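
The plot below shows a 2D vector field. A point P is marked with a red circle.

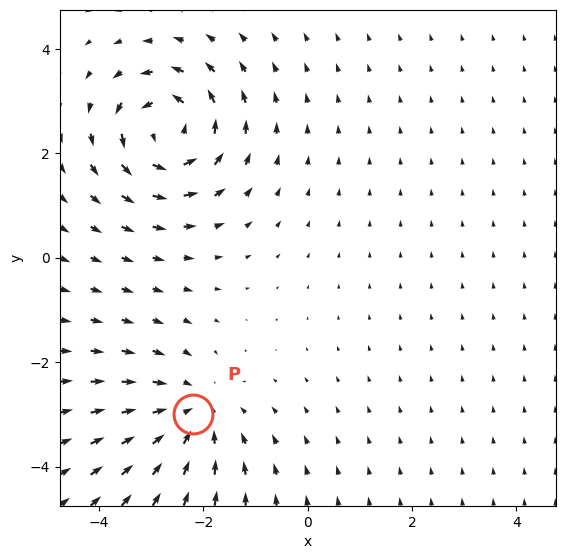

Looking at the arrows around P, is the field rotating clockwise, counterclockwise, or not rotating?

not rotating

Near P at (-2.2, -3.0) the arrows show no circulation. The curl there is ≈0.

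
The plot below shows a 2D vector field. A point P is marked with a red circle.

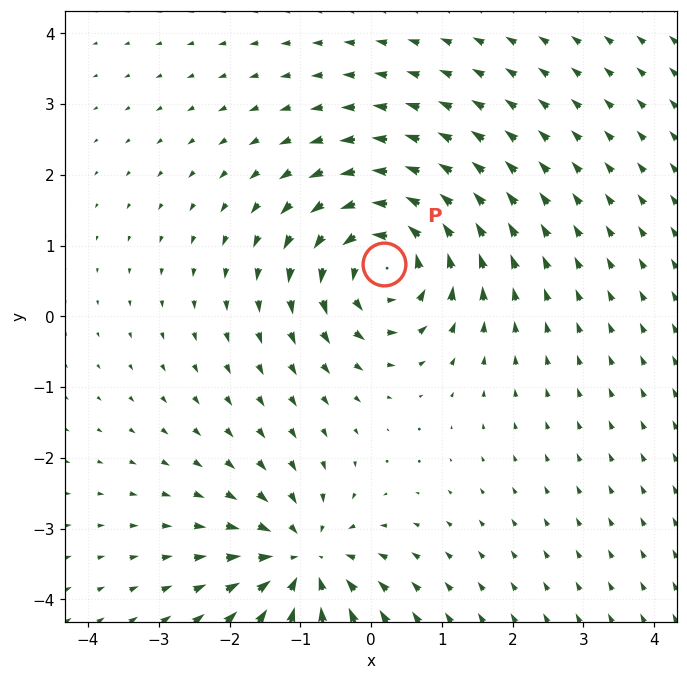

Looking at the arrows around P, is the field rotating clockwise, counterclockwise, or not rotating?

Near P at (0.2, 0.7) the arrows circulate counterclockwise. The curl (z-component) there is about +7; positive curl means counterclockwise rotation.

counterclockwise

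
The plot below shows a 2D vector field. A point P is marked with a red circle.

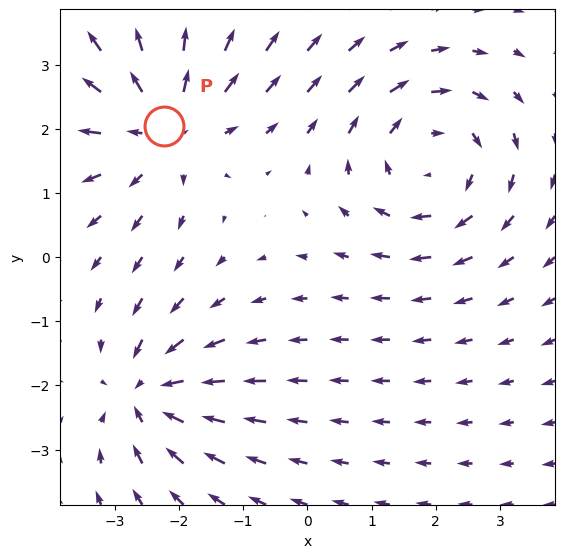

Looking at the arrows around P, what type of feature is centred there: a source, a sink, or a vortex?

At P (-2.2, 2.0) the arrows spread outward. Divergence about +4, curl ≈0 — positive divergence with near-zero curl is a source.

source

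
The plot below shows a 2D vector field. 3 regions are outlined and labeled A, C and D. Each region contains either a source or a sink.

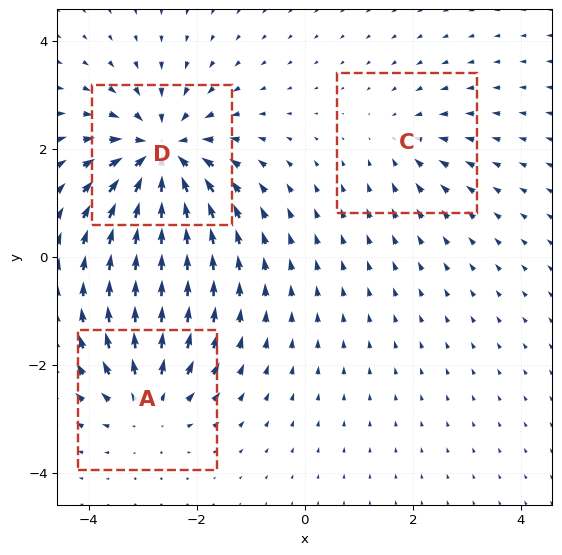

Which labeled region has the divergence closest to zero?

Divergence at each region's feature centre — A: about +3, C: about -2, D: about -5. Region C is closest to zero.

C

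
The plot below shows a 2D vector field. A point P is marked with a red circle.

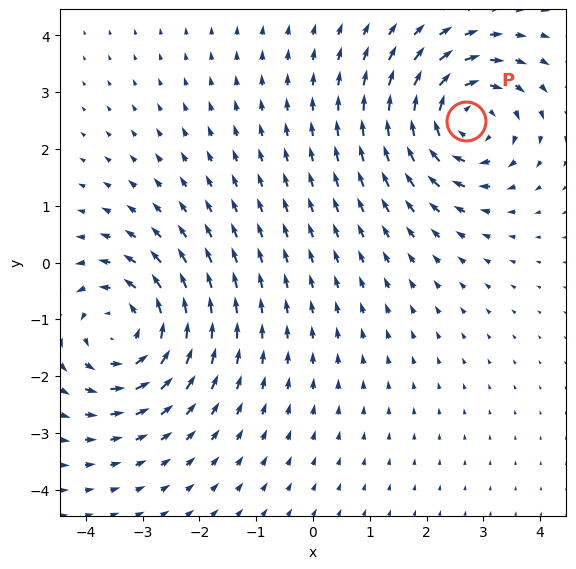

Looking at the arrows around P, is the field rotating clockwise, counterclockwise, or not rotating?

clockwise

Near P at (2.7, 2.5) the arrows circulate clockwise. The curl (z-component) there is about -5; negative curl means clockwise rotation.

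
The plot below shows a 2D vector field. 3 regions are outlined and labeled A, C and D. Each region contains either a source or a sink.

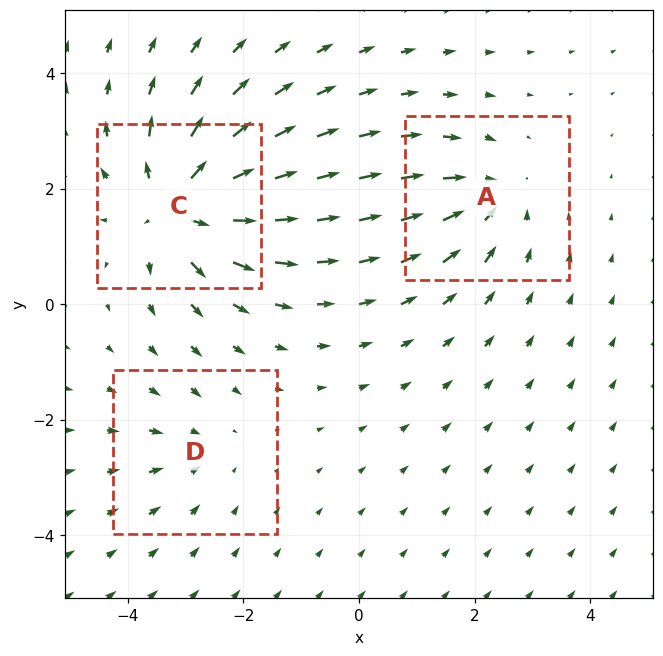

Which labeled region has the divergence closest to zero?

D

Divergence at each region's feature centre — A: about -3, C: about +6, D: about -2. Region D is closest to zero.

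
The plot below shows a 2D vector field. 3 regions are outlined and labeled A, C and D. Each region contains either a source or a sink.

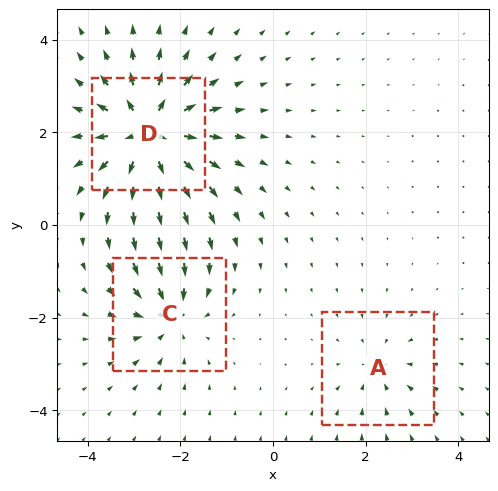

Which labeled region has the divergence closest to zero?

A

Divergence at each region's feature centre — A: about -2, C: about -4, D: about +6. Region A is closest to zero.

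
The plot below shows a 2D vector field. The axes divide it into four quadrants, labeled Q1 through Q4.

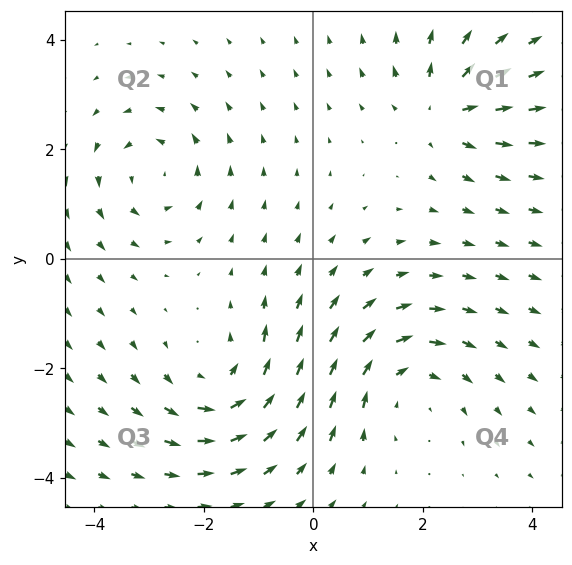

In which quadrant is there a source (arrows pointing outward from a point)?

Q1

The source sits at approximately (2.4, 2.7), which lies in quadrant Q1. The divergence there is about +4, positive as expected for a source.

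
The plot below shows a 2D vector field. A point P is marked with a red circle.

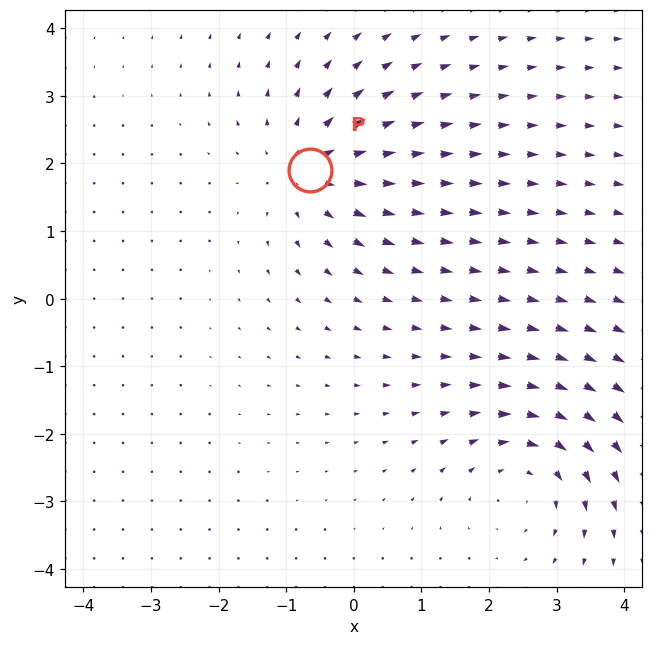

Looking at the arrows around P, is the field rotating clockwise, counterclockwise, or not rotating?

not rotating

Near P at (-0.7, 1.9) the arrows show no circulation. The curl there is ≈0.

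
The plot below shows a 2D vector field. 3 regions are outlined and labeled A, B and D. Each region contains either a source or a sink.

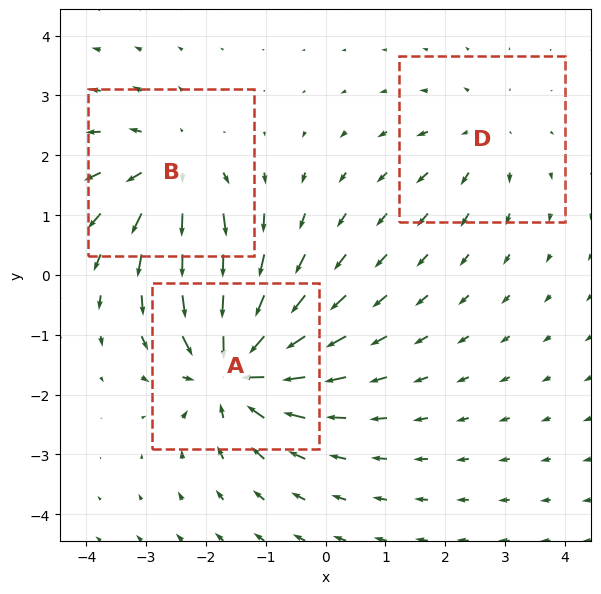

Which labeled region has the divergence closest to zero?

D

Divergence at each region's feature centre — A: about -6, B: about +4, D: about +2. Region D is closest to zero.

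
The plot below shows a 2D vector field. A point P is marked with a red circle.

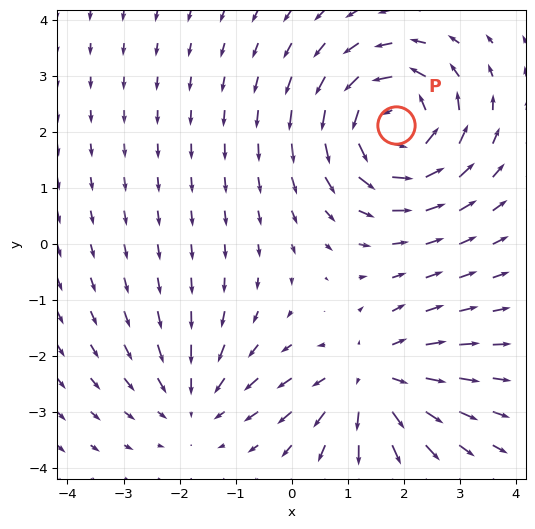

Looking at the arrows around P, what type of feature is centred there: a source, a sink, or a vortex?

At P (1.9, 2.1) the arrows circulate counterclockwise. Divergence ≈0, curl about +5 — near-zero divergence with nonzero curl is a vortex.

vortex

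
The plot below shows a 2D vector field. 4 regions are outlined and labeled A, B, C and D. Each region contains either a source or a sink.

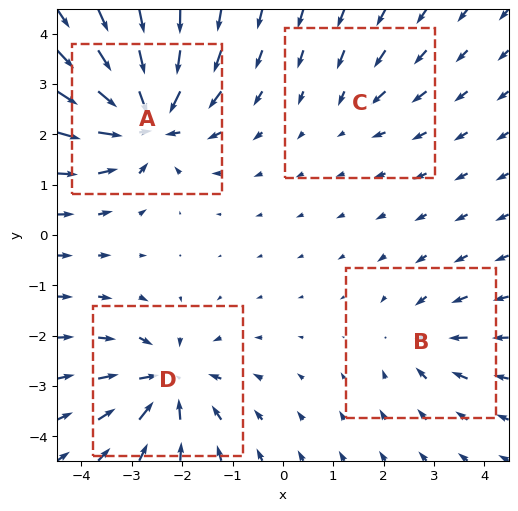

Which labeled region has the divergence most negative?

A

Divergence at each region's feature centre — A: about -8, B: about -4, C: about -3, D: about -6. Region A is most negative.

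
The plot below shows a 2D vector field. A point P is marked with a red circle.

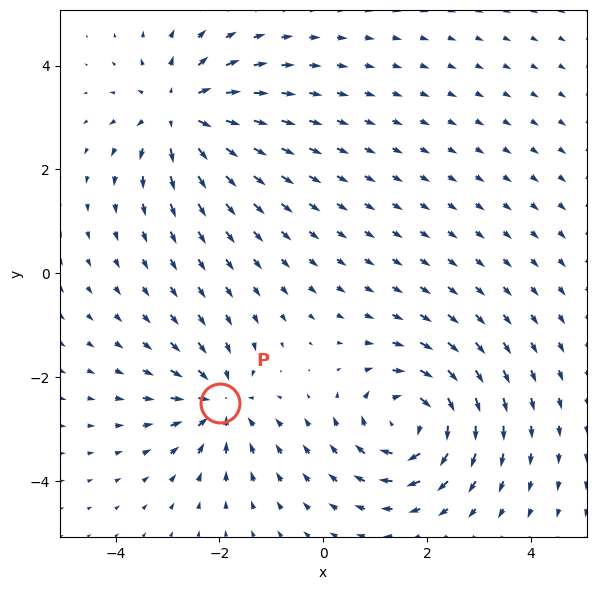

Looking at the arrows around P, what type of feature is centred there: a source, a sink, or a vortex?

At P (-2.0, -2.5) the arrows converge inward. Divergence about -5, curl ≈0 — negative divergence with near-zero curl is a sink.

sink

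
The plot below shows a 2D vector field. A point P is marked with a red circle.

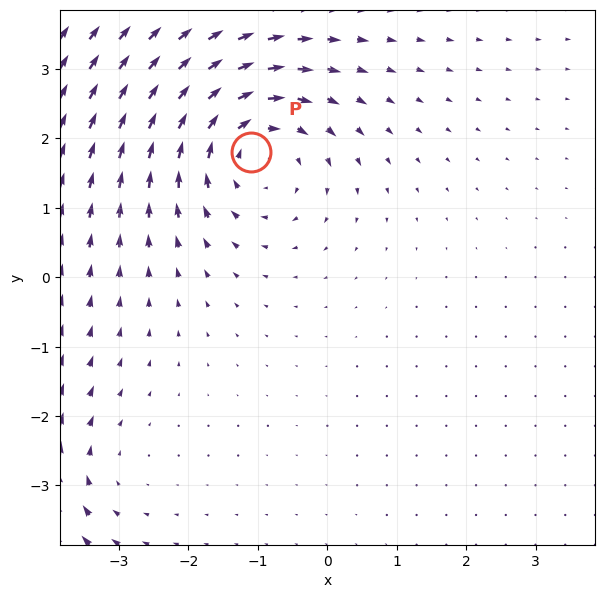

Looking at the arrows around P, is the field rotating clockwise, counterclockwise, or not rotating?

clockwise

Near P at (-1.1, 1.8) the arrows circulate clockwise. The curl (z-component) there is about -5; negative curl means clockwise rotation.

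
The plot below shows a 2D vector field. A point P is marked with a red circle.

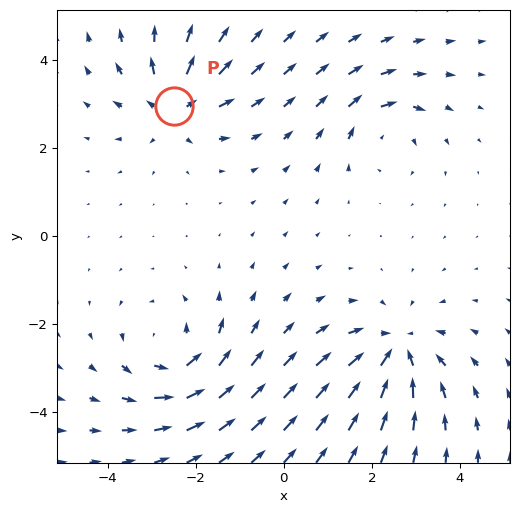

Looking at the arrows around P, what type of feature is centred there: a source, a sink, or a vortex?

At P (-2.5, 3.0) the arrows spread outward. Divergence about +4, curl ≈0 — positive divergence with near-zero curl is a source.

source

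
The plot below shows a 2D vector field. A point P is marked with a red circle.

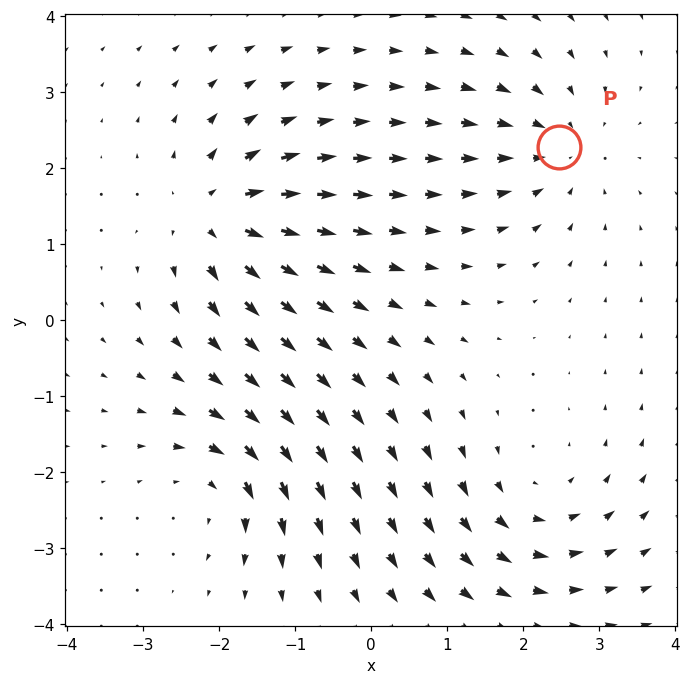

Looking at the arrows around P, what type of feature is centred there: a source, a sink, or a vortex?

At P (2.5, 2.3) the arrows converge inward. Divergence about -4, curl ≈0 — negative divergence with near-zero curl is a sink.

sink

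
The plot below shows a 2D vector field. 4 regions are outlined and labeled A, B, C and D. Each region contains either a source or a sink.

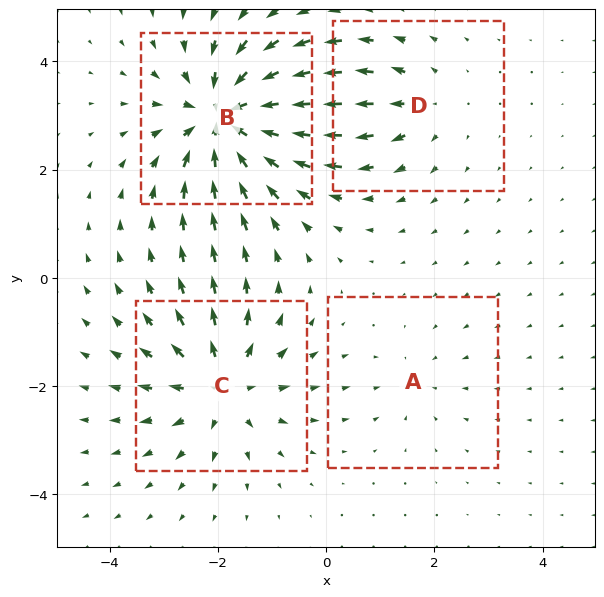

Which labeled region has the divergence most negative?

B

Divergence at each region's feature centre — A: about -2, B: about -8, C: about +5, D: about +3. Region B is most negative.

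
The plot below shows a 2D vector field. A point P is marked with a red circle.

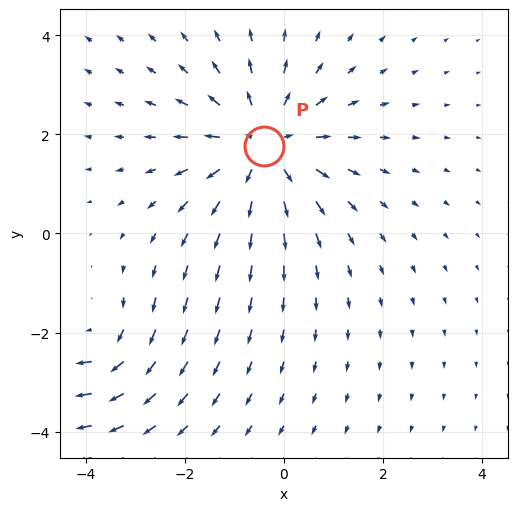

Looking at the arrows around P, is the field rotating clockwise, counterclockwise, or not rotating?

not rotating

Near P at (-0.4, 1.8) the arrows show no circulation. The curl there is ≈0.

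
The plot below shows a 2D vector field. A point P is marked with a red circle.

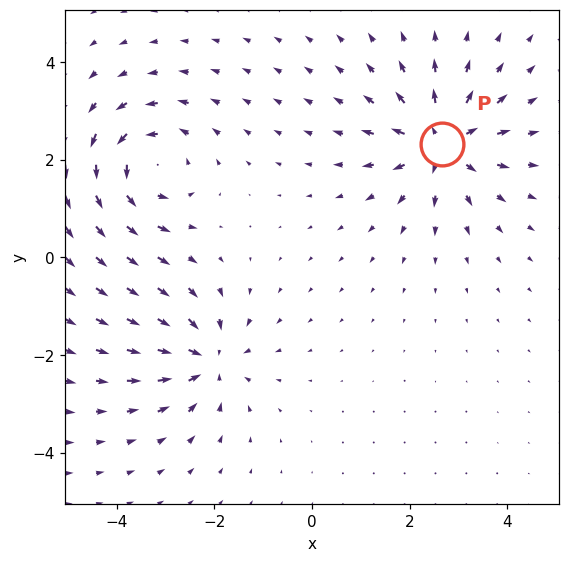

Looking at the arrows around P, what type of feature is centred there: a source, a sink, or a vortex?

At P (2.7, 2.3) the arrows spread outward. Divergence about +6, curl ≈0 — positive divergence with near-zero curl is a source.

source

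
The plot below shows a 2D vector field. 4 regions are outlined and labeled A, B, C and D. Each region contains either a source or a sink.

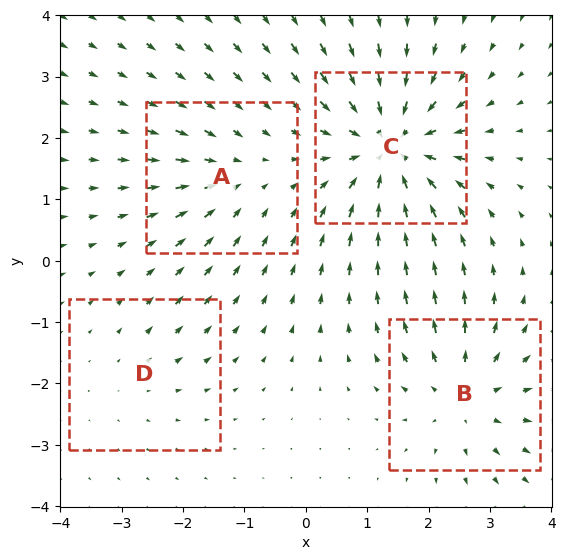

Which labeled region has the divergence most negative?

C

Divergence at each region's feature centre — A: about -3, B: about +5, C: about -7, D: about +2. Region C is most negative.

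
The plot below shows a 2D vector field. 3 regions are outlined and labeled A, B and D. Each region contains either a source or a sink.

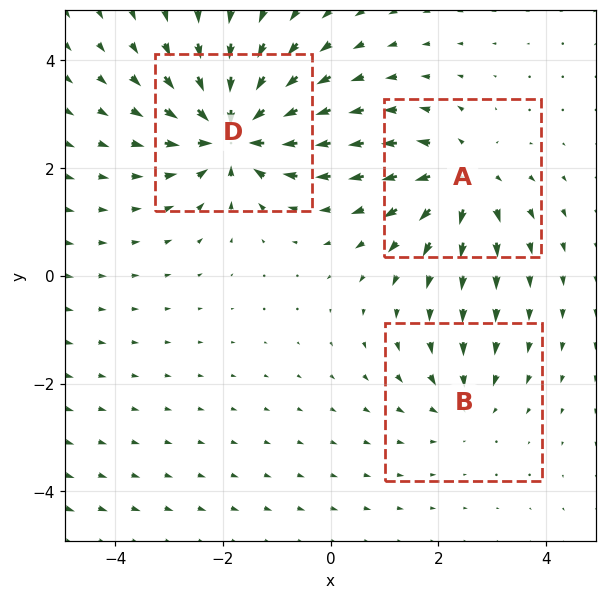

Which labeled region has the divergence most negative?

Divergence at each region's feature centre — A: about +4, B: about -2, D: about -6. Region D is most negative.

D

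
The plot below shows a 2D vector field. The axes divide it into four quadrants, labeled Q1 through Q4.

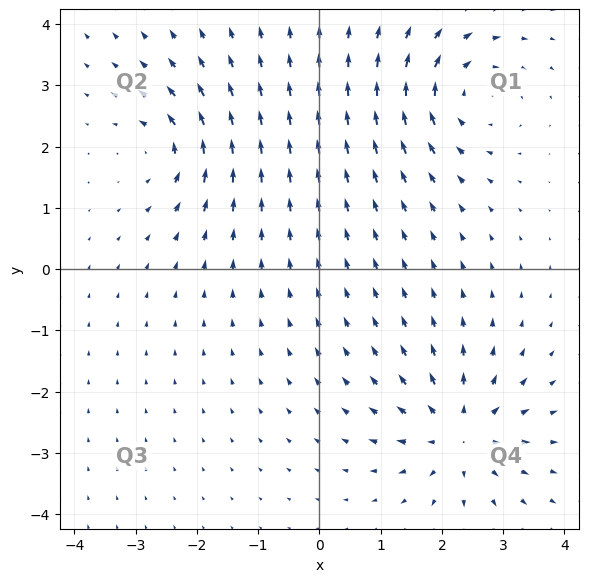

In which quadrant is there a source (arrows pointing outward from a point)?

The source sits at approximately (2.3, -2.7), which lies in quadrant Q4. The divergence there is about +5, positive as expected for a source.

Q4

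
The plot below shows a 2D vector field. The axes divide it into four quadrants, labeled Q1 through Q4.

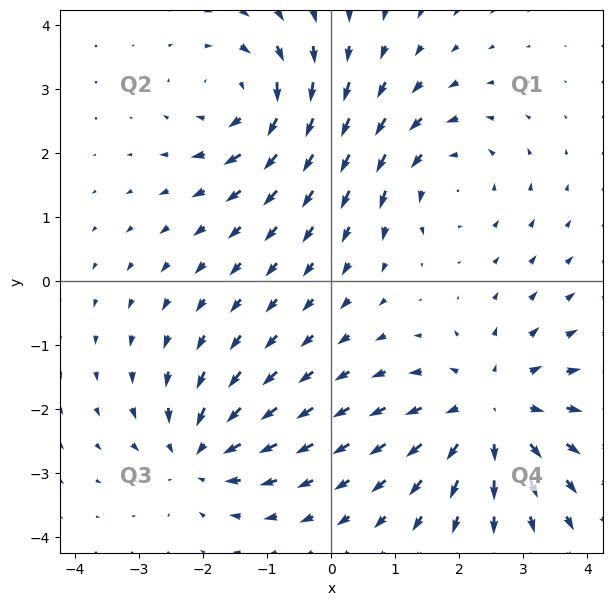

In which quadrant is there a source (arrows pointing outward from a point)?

Q4

The source sits at approximately (2.5, -2.0), which lies in quadrant Q4. The divergence there is about +4, positive as expected for a source.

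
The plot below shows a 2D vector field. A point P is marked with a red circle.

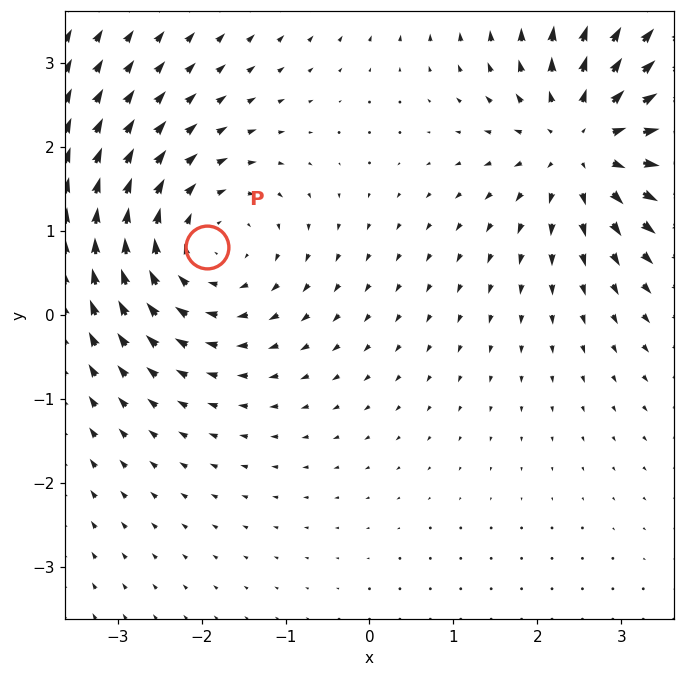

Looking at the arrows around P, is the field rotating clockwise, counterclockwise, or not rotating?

Near P at (-1.9, 0.8) the arrows circulate clockwise. The curl (z-component) there is about -2; negative curl means clockwise rotation.

clockwise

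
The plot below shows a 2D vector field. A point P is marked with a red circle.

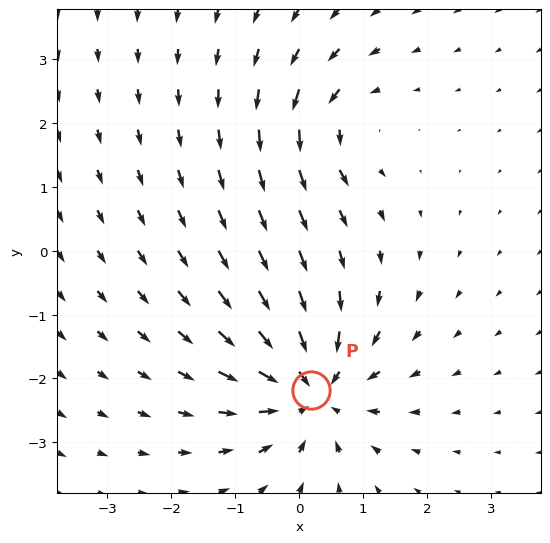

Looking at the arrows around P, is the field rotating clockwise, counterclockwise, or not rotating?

not rotating

Near P at (0.2, -2.2) the arrows show no circulation. The curl there is ≈0.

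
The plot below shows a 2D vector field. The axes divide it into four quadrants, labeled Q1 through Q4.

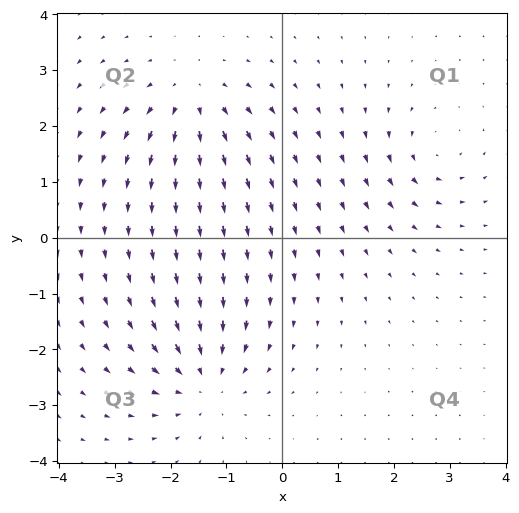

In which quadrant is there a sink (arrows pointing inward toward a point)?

Q3

The sink sits at approximately (-1.4, -2.6), which lies in quadrant Q3. The divergence there is about -6, negative as expected for a sink.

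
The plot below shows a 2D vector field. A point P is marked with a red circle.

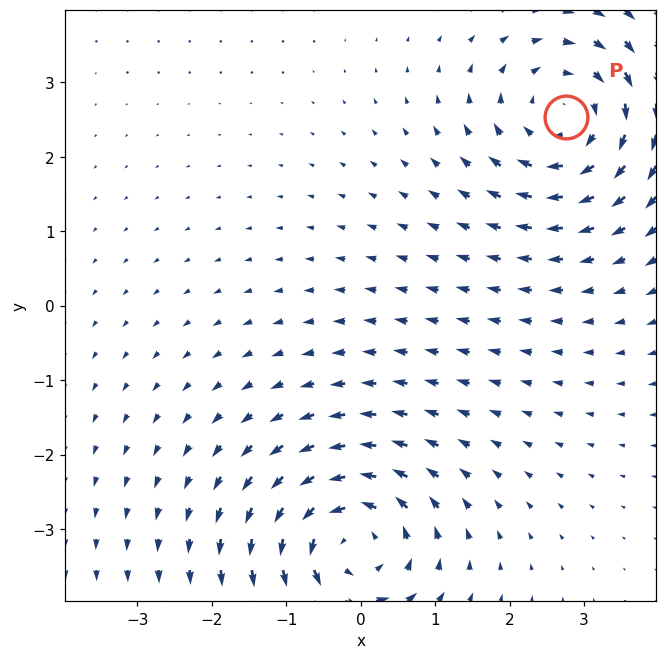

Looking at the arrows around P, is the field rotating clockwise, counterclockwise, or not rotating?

Near P at (2.8, 2.5) the arrows circulate clockwise. The curl (z-component) there is about -4; negative curl means clockwise rotation.

clockwise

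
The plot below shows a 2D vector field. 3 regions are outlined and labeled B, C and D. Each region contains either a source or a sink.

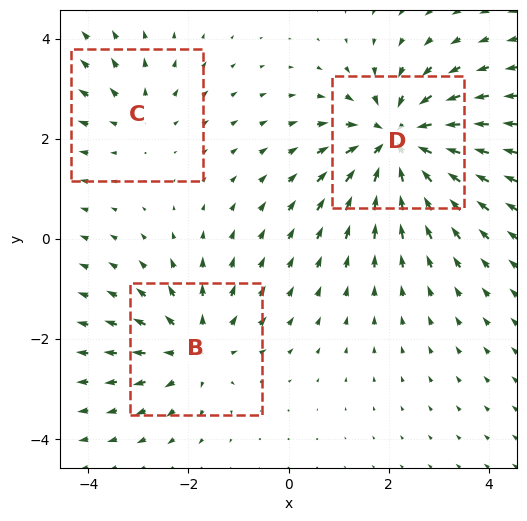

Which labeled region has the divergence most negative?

D

Divergence at each region's feature centre — B: about +3, C: about +2, D: about -5. Region D is most negative.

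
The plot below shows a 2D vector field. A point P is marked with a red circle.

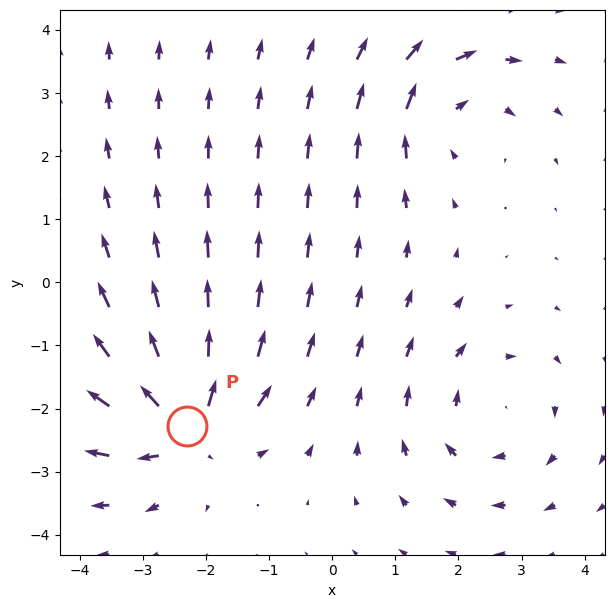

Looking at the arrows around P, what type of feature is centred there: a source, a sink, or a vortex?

At P (-2.3, -2.3) the arrows spread outward. Divergence about +6, curl ≈0 — positive divergence with near-zero curl is a source.

source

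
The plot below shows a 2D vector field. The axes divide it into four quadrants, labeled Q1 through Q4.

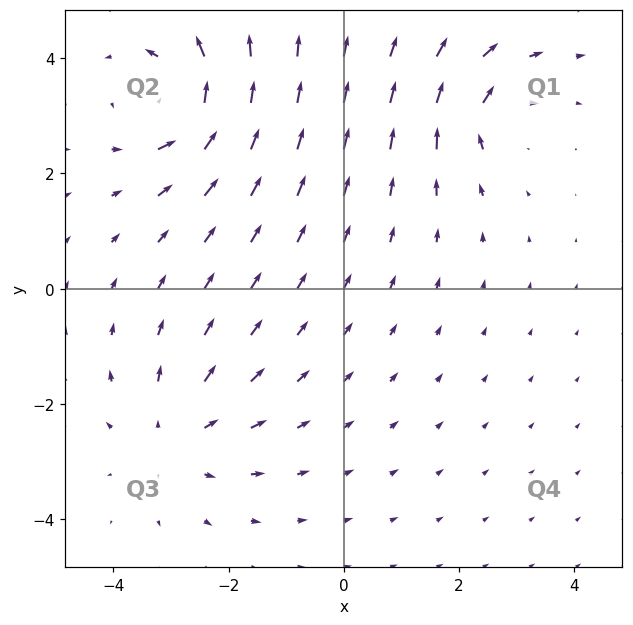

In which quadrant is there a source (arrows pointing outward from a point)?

The source sits at approximately (-2.9, -2.6), which lies in quadrant Q3. The divergence there is about +3, positive as expected for a source.

Q3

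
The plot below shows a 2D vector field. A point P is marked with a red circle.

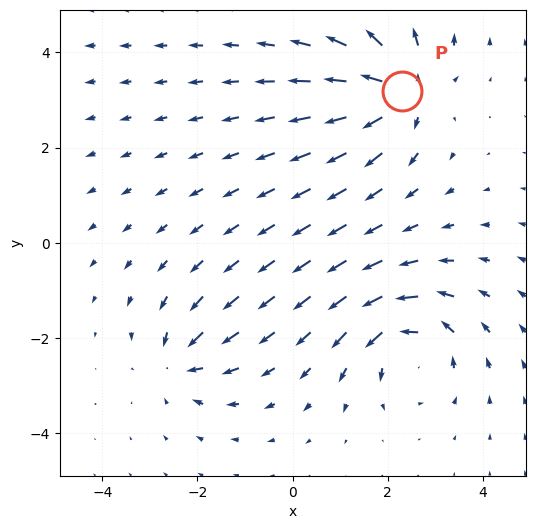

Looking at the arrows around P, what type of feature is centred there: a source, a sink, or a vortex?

At P (2.3, 3.2) the arrows spread outward. Divergence about +7, curl ≈0 — positive divergence with near-zero curl is a source.

source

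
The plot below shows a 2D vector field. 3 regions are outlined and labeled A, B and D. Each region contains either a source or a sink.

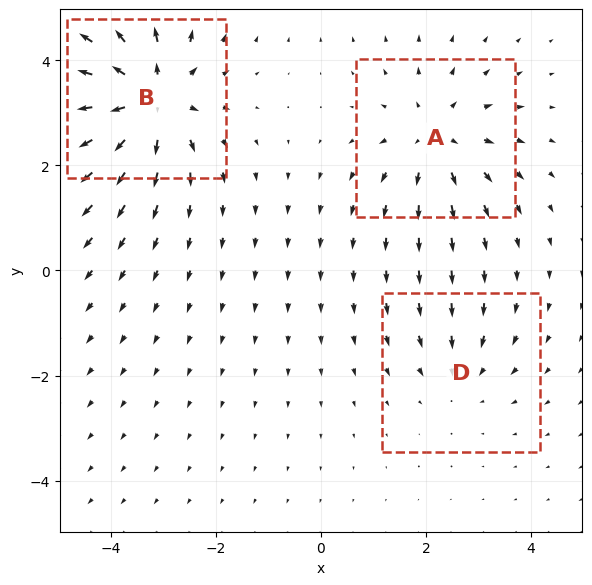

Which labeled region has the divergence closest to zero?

Divergence at each region's feature centre — A: about +3, B: about +5, D: about -2. Region D is closest to zero.

D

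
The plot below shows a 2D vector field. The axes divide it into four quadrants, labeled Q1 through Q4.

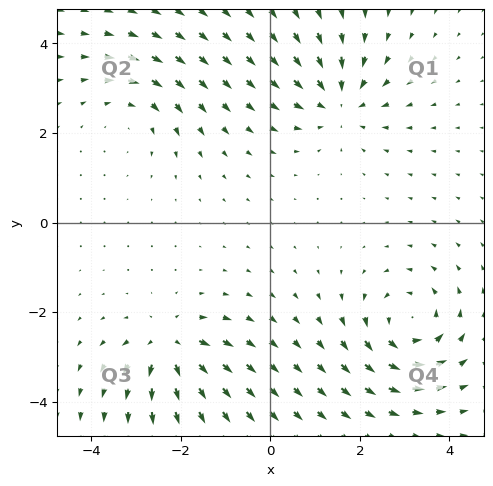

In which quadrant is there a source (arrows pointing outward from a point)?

Q3

The source sits at approximately (-2.3, -2.8), which lies in quadrant Q3. The divergence there is about +6, positive as expected for a source.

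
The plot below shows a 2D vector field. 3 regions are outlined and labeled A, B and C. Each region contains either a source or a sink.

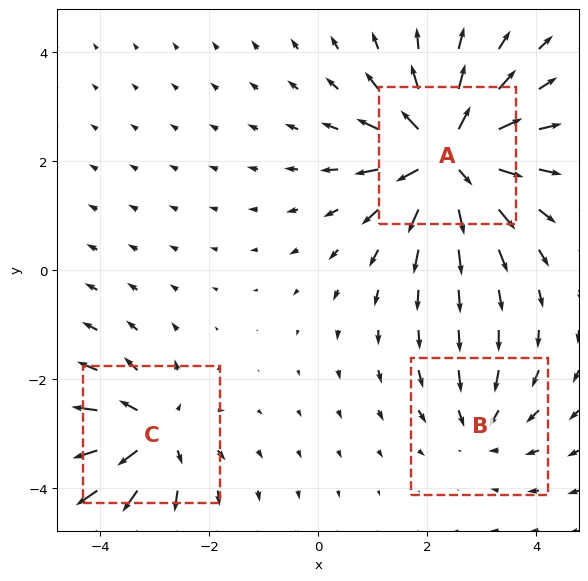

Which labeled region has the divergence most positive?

A

Divergence at each region's feature centre — A: about +6, B: about -2, C: about +4. Region A is most positive.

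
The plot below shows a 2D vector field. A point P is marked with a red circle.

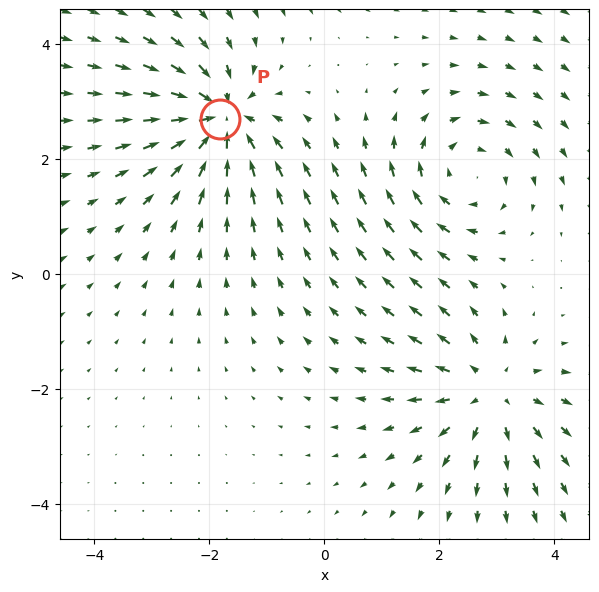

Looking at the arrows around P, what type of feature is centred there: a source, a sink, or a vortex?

sink

At P (-1.8, 2.7) the arrows converge inward. Divergence about -5, curl ≈0 — negative divergence with near-zero curl is a sink.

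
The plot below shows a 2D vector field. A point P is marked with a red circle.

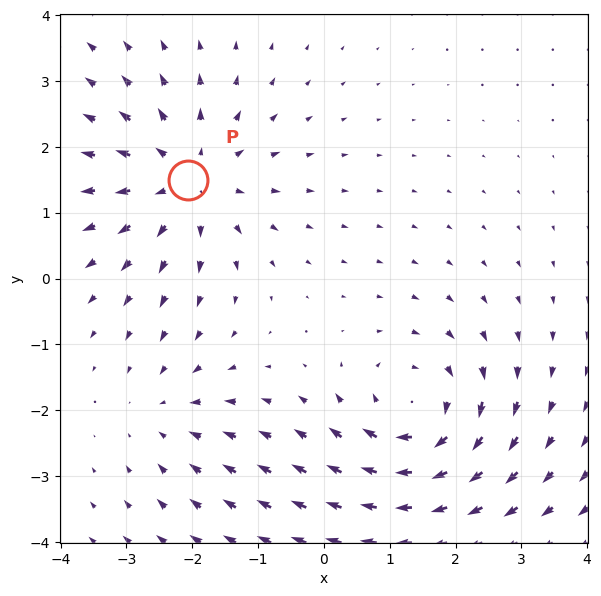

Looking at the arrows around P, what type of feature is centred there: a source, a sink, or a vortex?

source

At P (-2.1, 1.5) the arrows spread outward. Divergence about +4, curl ≈0 — positive divergence with near-zero curl is a source.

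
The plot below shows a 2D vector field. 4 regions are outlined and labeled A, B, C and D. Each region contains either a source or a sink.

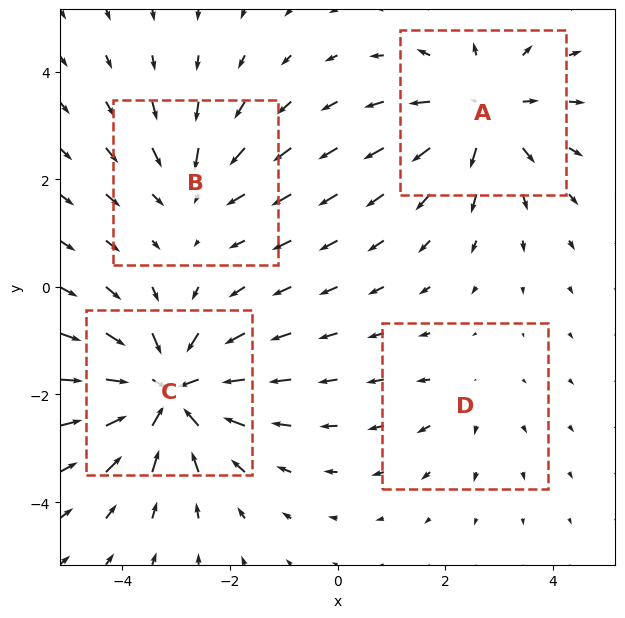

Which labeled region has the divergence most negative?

Divergence at each region's feature centre — A: about +4, B: about -3, C: about -6, D: about +2. Region C is most negative.

C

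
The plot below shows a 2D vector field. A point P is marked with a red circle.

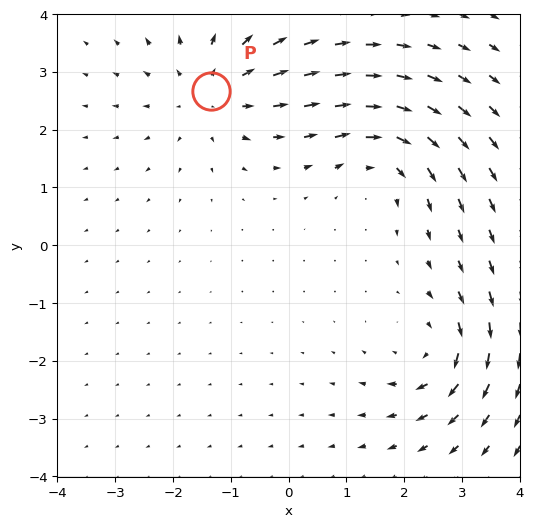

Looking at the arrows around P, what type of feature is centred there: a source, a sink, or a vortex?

source

At P (-1.3, 2.7) the arrows spread outward. Divergence about +3, curl ≈0 — positive divergence with near-zero curl is a source.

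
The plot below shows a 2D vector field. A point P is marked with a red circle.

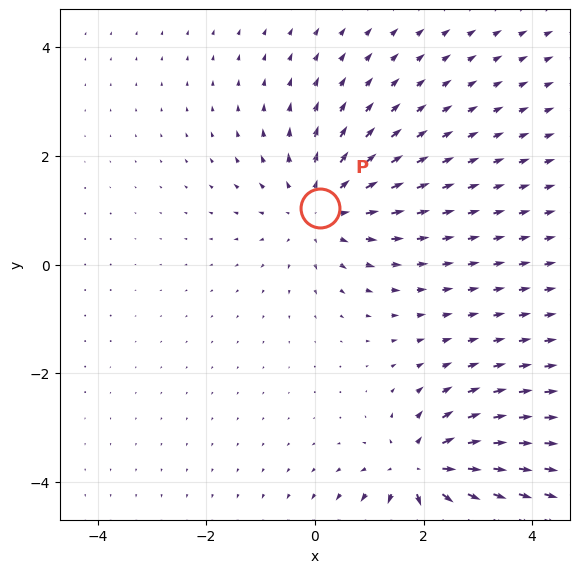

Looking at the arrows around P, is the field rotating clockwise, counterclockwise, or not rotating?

Near P at (0.1, 1.0) the arrows show no circulation. The curl there is ≈0.

not rotating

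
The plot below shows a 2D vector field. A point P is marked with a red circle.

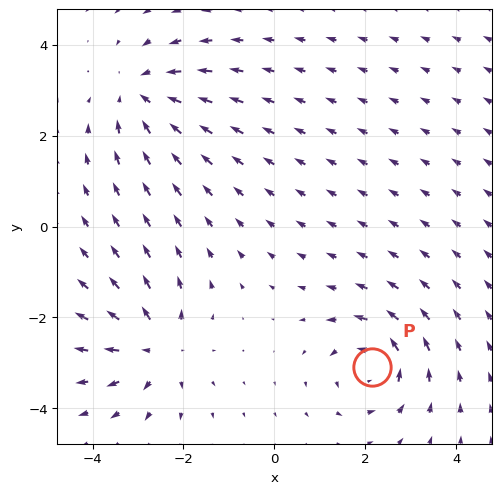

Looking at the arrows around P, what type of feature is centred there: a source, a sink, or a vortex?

At P (2.1, -3.1) the arrows circulate counterclockwise. Divergence ≈0, curl about +6 — near-zero divergence with nonzero curl is a vortex.

vortex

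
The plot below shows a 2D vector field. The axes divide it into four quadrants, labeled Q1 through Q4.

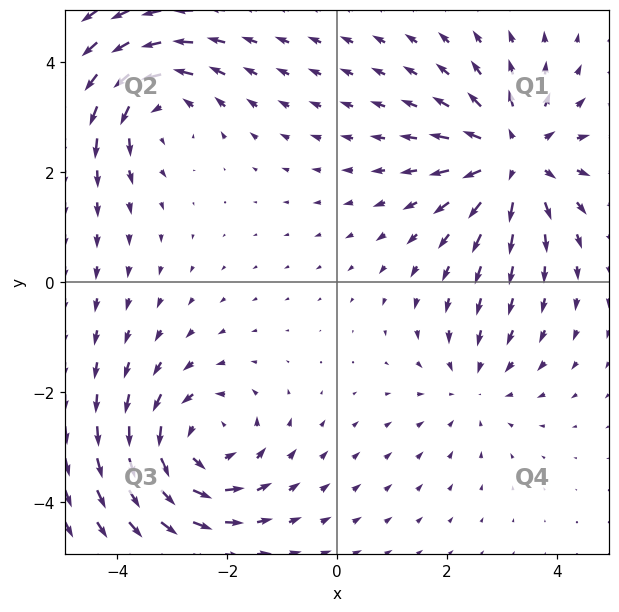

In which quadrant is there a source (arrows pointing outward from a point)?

Q1

The source sits at approximately (3.2, 2.3), which lies in quadrant Q1. The divergence there is about +4, positive as expected for a source.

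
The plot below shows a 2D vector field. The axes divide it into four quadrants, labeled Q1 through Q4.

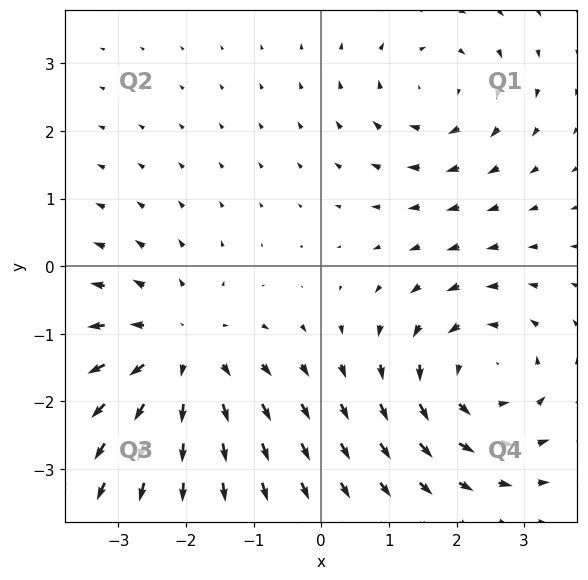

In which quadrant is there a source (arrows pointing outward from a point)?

The source sits at approximately (-2.1, -1.3), which lies in quadrant Q3. The divergence there is about +4, positive as expected for a source.

Q3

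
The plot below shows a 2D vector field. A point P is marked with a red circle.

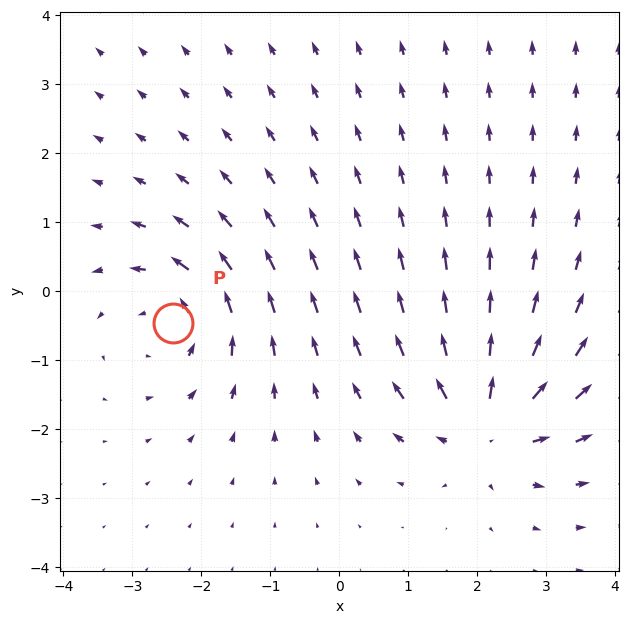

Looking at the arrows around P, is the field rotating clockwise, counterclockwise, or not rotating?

Near P at (-2.4, -0.5) the arrows circulate counterclockwise. The curl (z-component) there is about +5; positive curl means counterclockwise rotation.

counterclockwise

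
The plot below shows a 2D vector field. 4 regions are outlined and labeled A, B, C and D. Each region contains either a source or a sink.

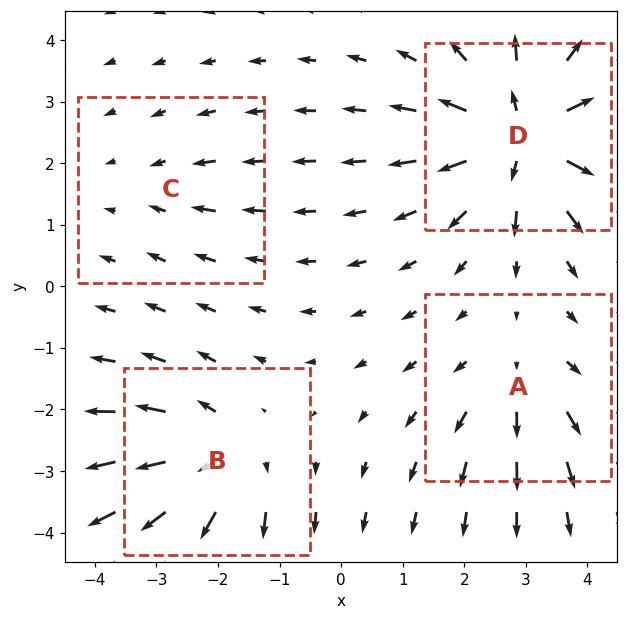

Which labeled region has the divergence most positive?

D

Divergence at each region's feature centre — A: about +3, B: about +5, C: about -2, D: about +8. Region D is most positive.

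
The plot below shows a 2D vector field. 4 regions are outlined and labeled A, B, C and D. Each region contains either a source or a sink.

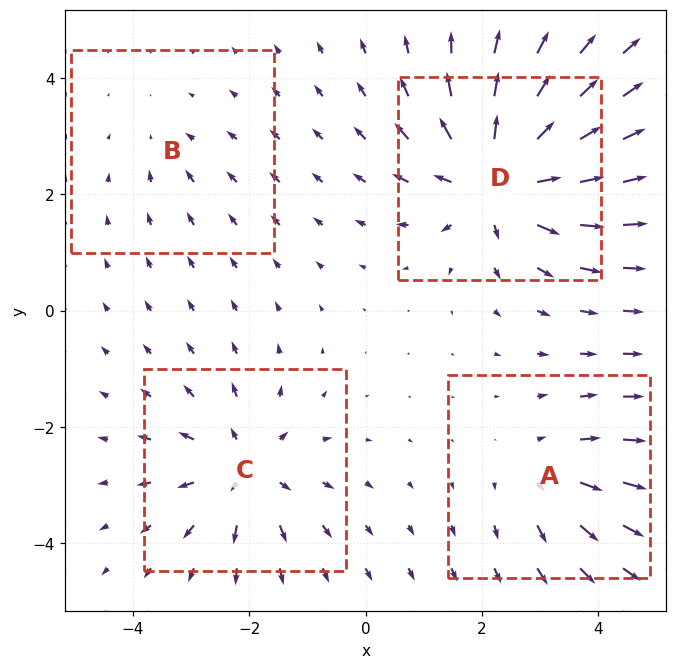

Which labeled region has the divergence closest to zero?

Divergence at each region's feature centre — A: about +4, B: about -2, C: about +5, D: about +8. Region B is closest to zero.

B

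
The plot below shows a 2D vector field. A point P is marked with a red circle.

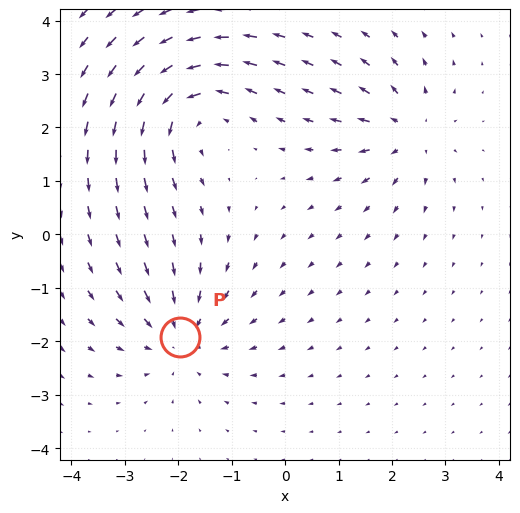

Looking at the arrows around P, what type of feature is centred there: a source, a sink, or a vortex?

sink

At P (-2.0, -1.9) the arrows converge inward. Divergence about -3, curl ≈0 — negative divergence with near-zero curl is a sink.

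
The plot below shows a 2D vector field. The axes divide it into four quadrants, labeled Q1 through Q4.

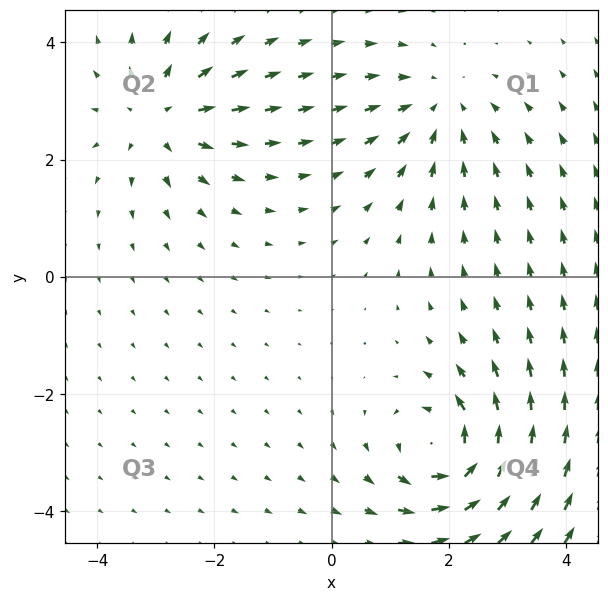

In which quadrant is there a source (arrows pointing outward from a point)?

The source sits at approximately (-2.9, 2.7), which lies in quadrant Q2. The divergence there is about +4, positive as expected for a source.

Q2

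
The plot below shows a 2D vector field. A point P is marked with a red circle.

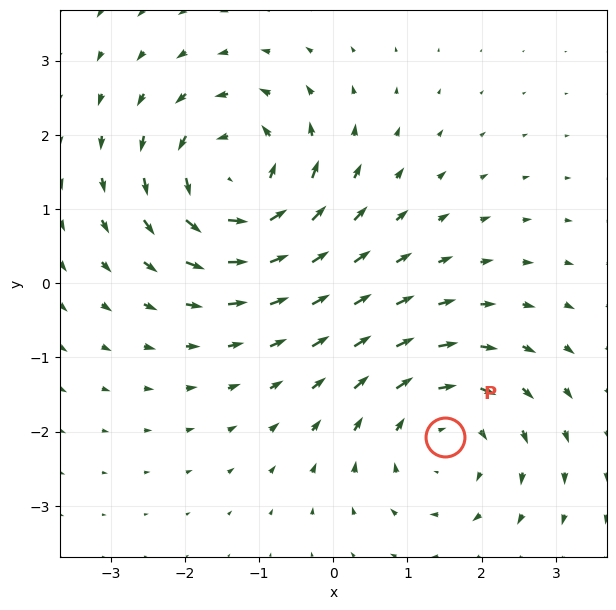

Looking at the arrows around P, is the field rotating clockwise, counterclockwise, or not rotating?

clockwise

Near P at (1.5, -2.1) the arrows circulate clockwise. The curl (z-component) there is about -4; negative curl means clockwise rotation.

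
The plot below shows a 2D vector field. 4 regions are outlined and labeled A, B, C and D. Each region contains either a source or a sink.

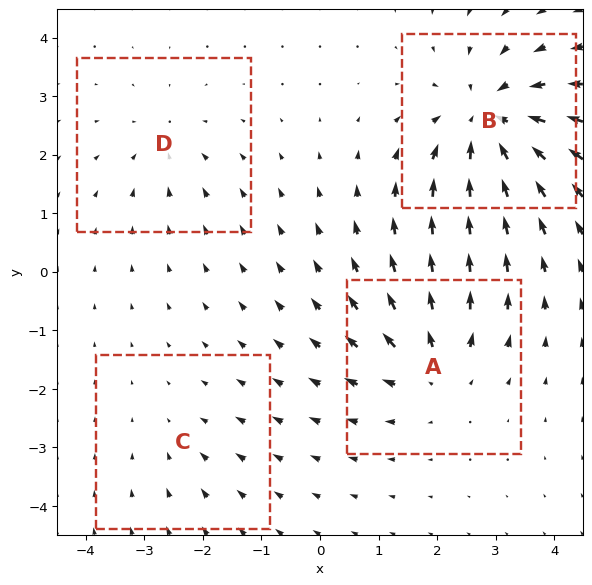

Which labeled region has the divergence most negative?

Divergence at each region's feature centre — A: about +5, B: about -7, C: about -2, D: about -3. Region B is most negative.

B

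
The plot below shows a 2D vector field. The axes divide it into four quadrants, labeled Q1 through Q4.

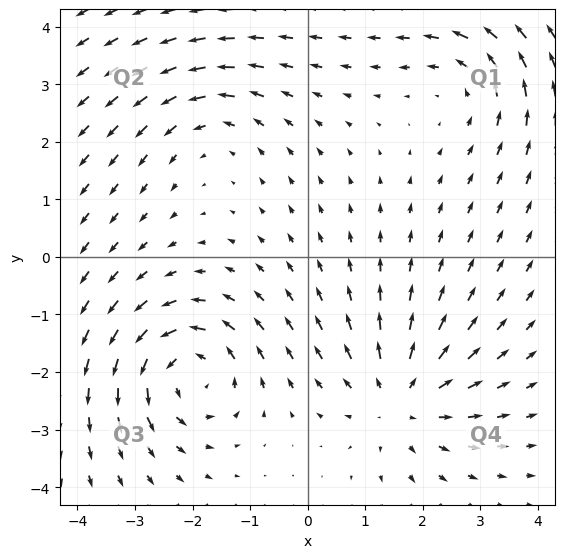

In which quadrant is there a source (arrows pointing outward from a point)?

The source sits at approximately (1.6, -2.5), which lies in quadrant Q4. The divergence there is about +5, positive as expected for a source.

Q4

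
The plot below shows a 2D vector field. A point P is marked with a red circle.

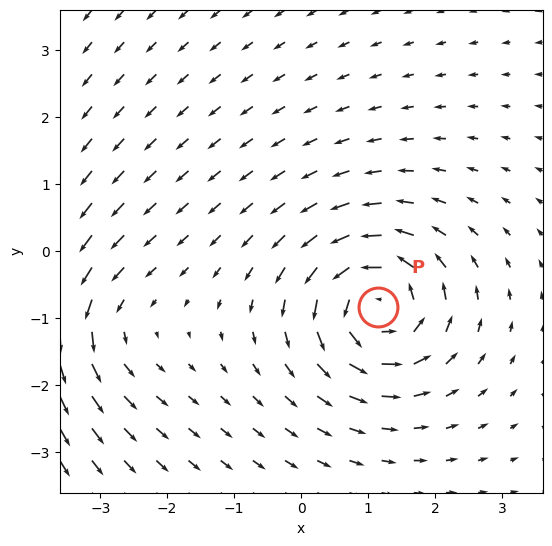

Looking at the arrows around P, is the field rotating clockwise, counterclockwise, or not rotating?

counterclockwise

Near P at (1.1, -0.8) the arrows circulate counterclockwise. The curl (z-component) there is about +6; positive curl means counterclockwise rotation.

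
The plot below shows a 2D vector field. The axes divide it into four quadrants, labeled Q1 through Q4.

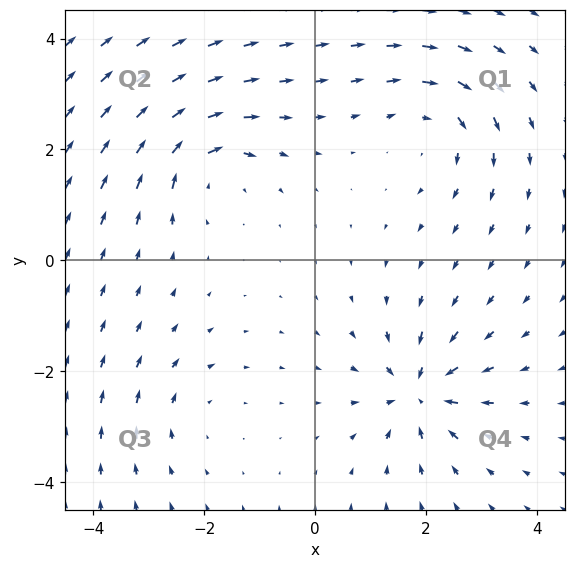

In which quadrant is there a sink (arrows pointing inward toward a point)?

The sink sits at approximately (1.9, -2.4), which lies in quadrant Q4. The divergence there is about -6, negative as expected for a sink.

Q4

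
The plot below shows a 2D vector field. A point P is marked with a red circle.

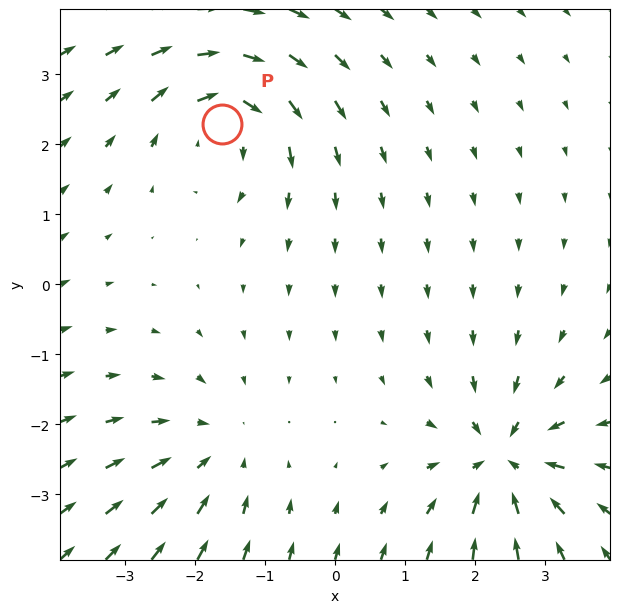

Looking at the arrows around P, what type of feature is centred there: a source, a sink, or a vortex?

At P (-1.6, 2.3) the arrows circulate clockwise. Divergence ≈0, curl about -4 — near-zero divergence with nonzero curl is a vortex.

vortex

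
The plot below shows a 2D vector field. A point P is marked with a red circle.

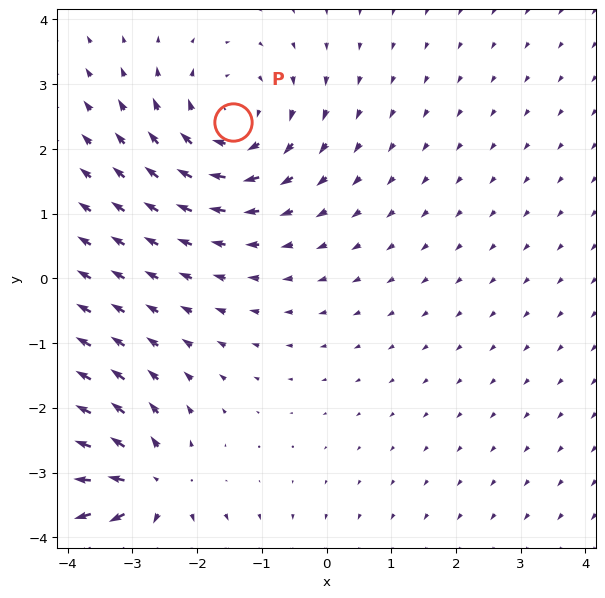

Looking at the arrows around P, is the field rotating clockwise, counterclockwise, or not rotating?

clockwise

Near P at (-1.4, 2.4) the arrows circulate clockwise. The curl (z-component) there is about -3; negative curl means clockwise rotation.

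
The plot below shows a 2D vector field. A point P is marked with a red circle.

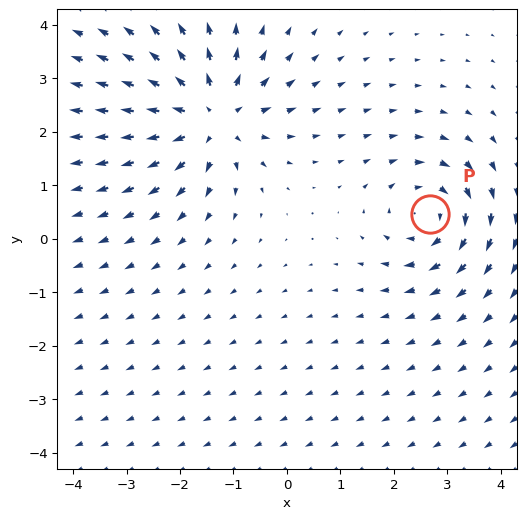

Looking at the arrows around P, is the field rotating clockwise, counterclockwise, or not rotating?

clockwise

Near P at (2.7, 0.5) the arrows circulate clockwise. The curl (z-component) there is about -5; negative curl means clockwise rotation.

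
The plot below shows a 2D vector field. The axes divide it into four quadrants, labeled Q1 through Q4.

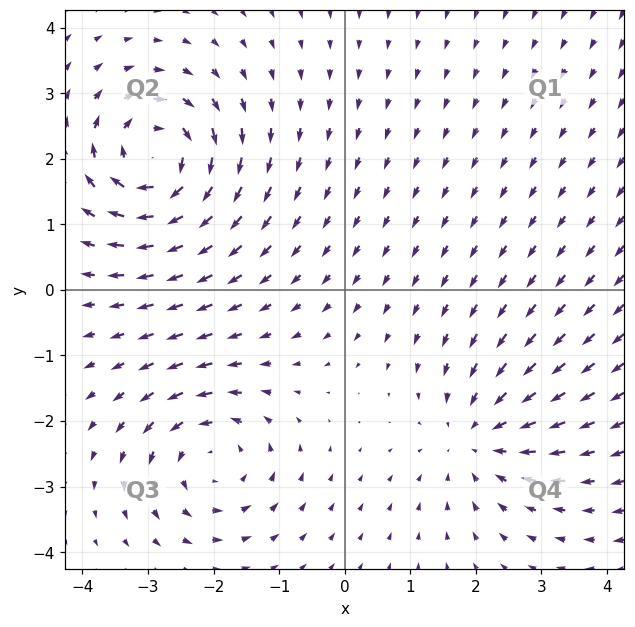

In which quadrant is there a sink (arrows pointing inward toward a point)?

The sink sits at approximately (2.0, -2.3), which lies in quadrant Q4. The divergence there is about -3, negative as expected for a sink.

Q4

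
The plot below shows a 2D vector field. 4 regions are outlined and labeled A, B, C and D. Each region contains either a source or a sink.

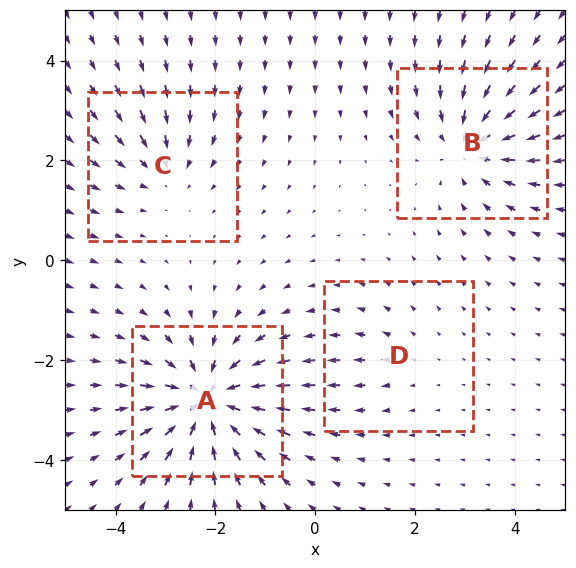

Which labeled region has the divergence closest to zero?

D

Divergence at each region's feature centre — A: about -7, B: about -5, C: about -3, D: about +2. Region D is closest to zero.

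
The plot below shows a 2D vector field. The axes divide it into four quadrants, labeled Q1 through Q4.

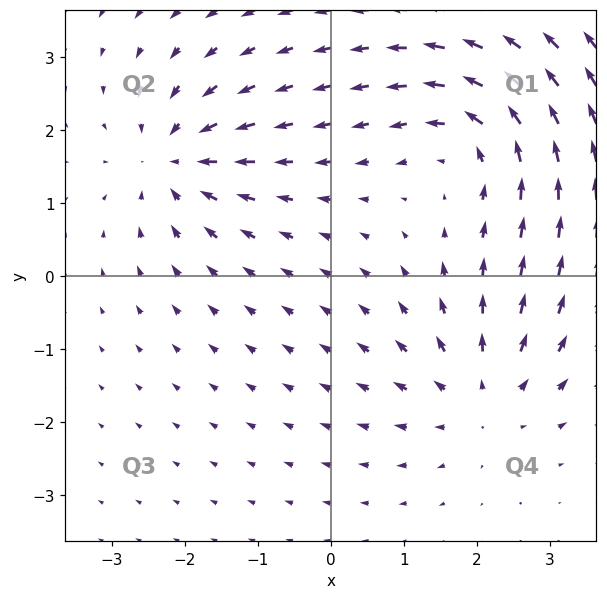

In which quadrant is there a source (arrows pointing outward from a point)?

Q4

The source sits at approximately (2.1, -1.7), which lies in quadrant Q4. The divergence there is about +5, positive as expected for a source.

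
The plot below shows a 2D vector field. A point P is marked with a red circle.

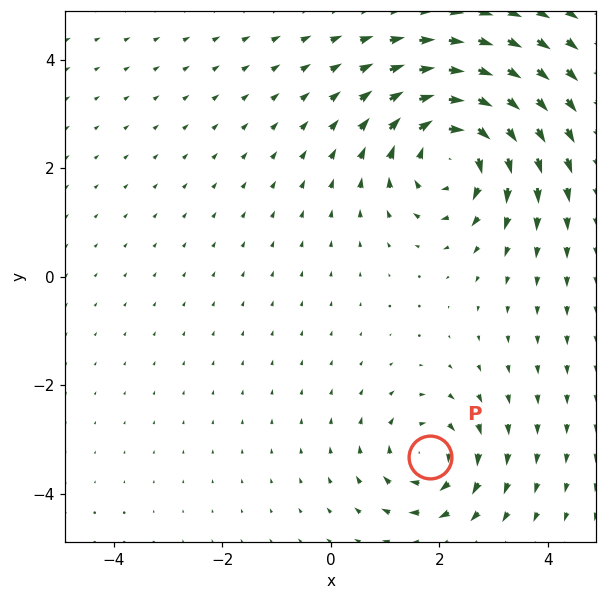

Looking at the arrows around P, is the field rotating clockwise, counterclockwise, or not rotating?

clockwise

Near P at (1.8, -3.3) the arrows circulate clockwise. The curl (z-component) there is about -4; negative curl means clockwise rotation.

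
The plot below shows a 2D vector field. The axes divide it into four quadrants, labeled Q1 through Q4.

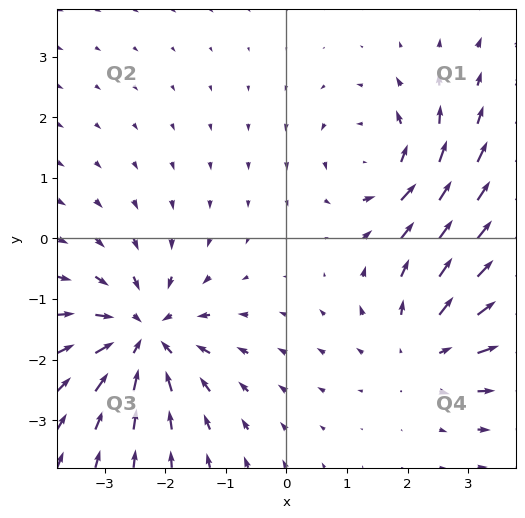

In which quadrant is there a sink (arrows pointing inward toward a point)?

Q3

The sink sits at approximately (-2.4, -1.6), which lies in quadrant Q3. The divergence there is about -4, negative as expected for a sink.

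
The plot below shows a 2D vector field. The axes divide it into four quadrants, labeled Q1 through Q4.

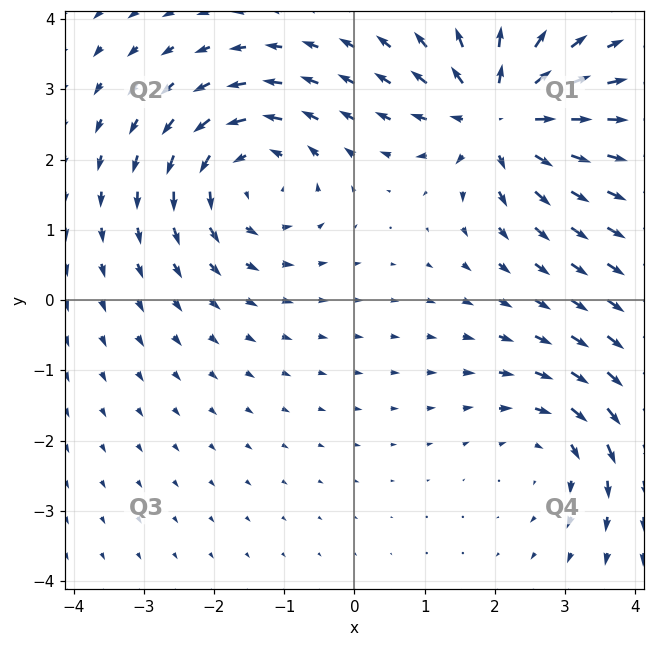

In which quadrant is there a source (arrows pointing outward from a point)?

The source sits at approximately (2.1, 2.6), which lies in quadrant Q1. The divergence there is about +6, positive as expected for a source.

Q1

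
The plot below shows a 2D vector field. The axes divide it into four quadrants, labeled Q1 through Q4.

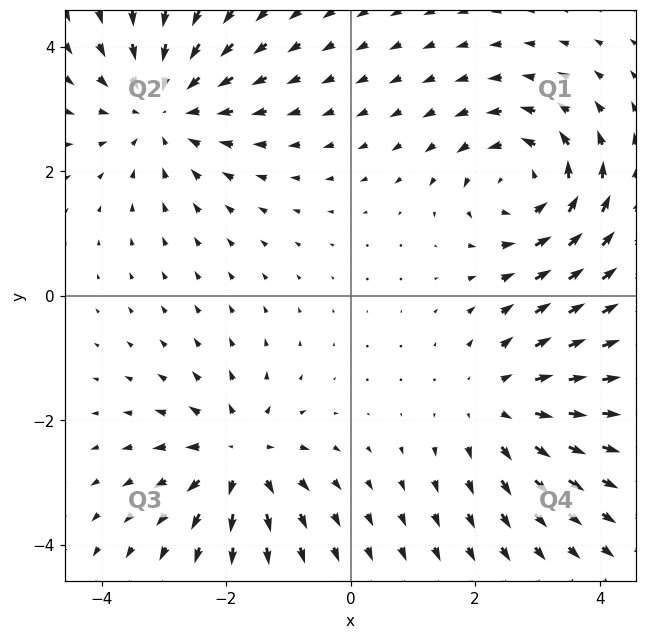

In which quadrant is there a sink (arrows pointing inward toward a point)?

Q2

The sink sits at approximately (-3.0, 3.0), which lies in quadrant Q2. The divergence there is about -4, negative as expected for a sink.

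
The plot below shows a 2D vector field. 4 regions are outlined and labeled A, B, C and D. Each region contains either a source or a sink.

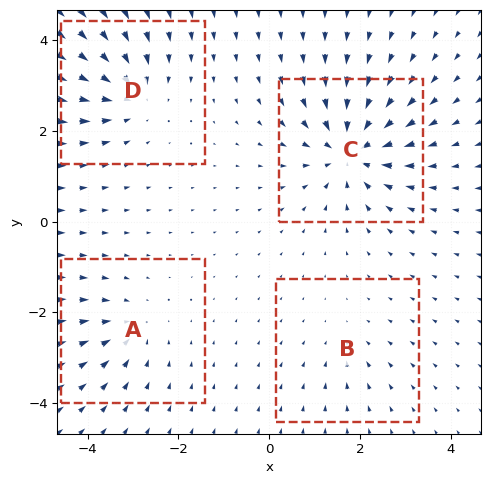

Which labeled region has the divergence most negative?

Divergence at each region's feature centre — A: about -4, B: about -2, C: about -8, D: about -5. Region C is most negative.

C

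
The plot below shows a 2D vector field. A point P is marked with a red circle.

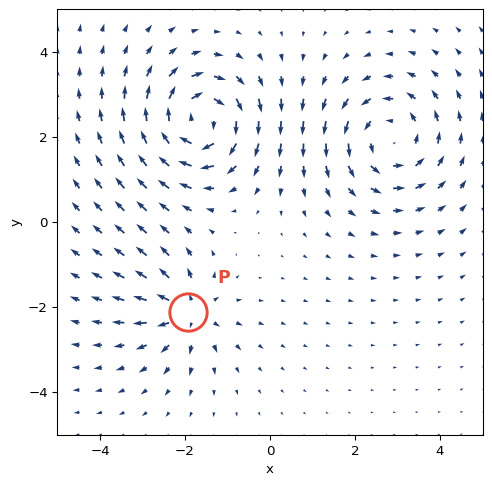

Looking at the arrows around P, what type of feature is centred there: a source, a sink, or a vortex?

source

At P (-1.9, -2.1) the arrows spread outward. Divergence about +4, curl ≈0 — positive divergence with near-zero curl is a source.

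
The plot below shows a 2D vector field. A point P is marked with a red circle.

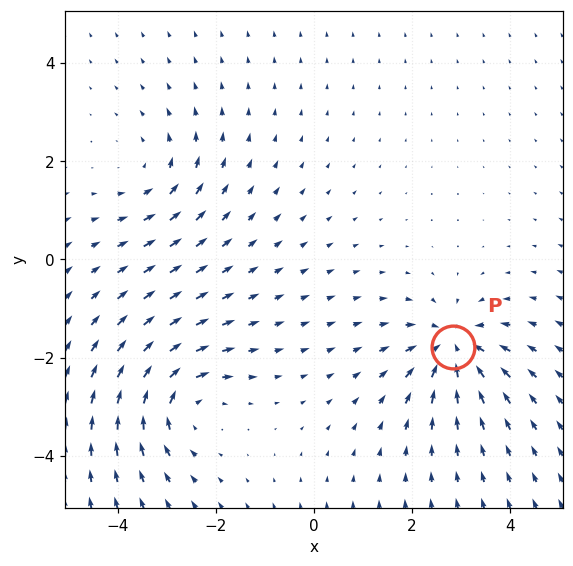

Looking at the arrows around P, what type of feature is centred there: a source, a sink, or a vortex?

sink

At P (2.8, -1.8) the arrows converge inward. Divergence about -5, curl ≈0 — negative divergence with near-zero curl is a sink.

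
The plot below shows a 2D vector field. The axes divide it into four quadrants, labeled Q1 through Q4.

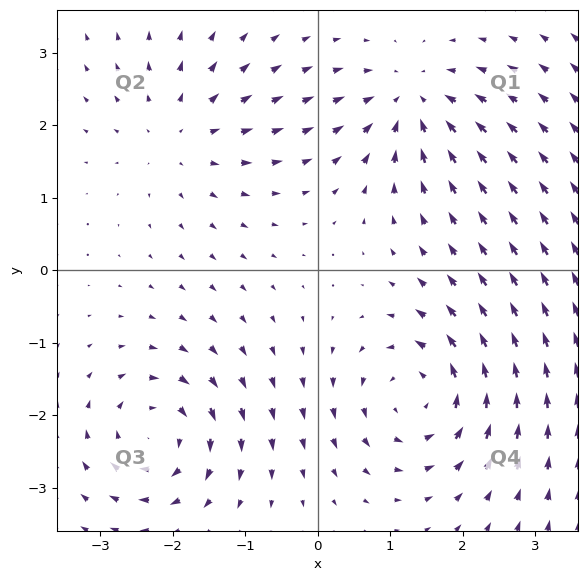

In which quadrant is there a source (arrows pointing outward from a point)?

Q2

The source sits at approximately (-1.9, 1.9), which lies in quadrant Q2. The divergence there is about +3, positive as expected for a source.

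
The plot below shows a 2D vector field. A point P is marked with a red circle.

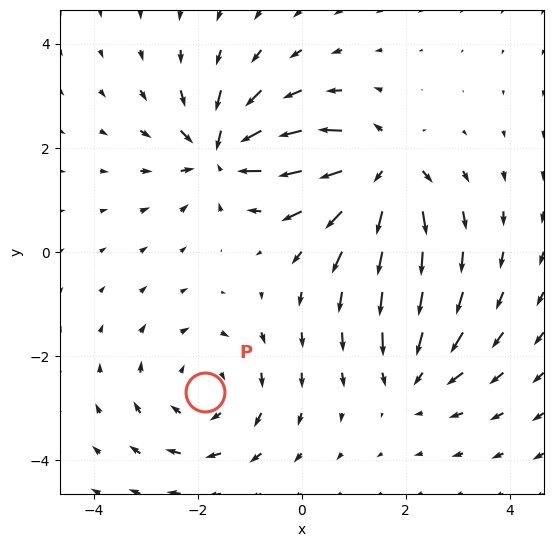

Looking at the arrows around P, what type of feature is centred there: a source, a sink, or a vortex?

vortex

At P (-1.9, -2.7) the arrows circulate clockwise. Divergence ≈0, curl about -3 — near-zero divergence with nonzero curl is a vortex.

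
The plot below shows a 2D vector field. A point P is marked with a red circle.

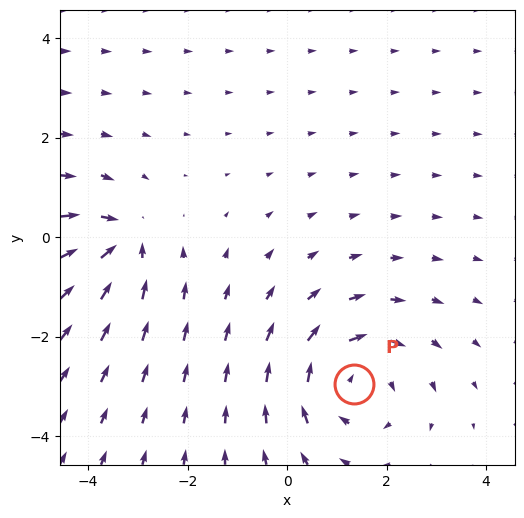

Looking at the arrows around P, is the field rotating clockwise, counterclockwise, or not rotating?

Near P at (1.3, -3.0) the arrows circulate clockwise. The curl (z-component) there is about -4; negative curl means clockwise rotation.

clockwise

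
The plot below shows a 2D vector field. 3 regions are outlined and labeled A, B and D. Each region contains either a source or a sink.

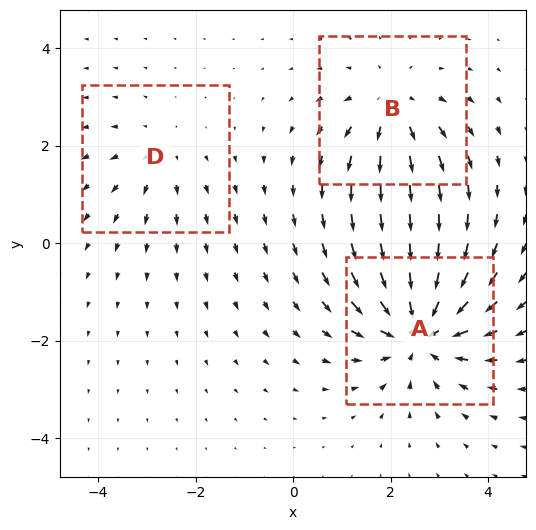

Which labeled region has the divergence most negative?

Divergence at each region's feature centre — A: about -5, B: about +3, D: about +2. Region A is most negative.

A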